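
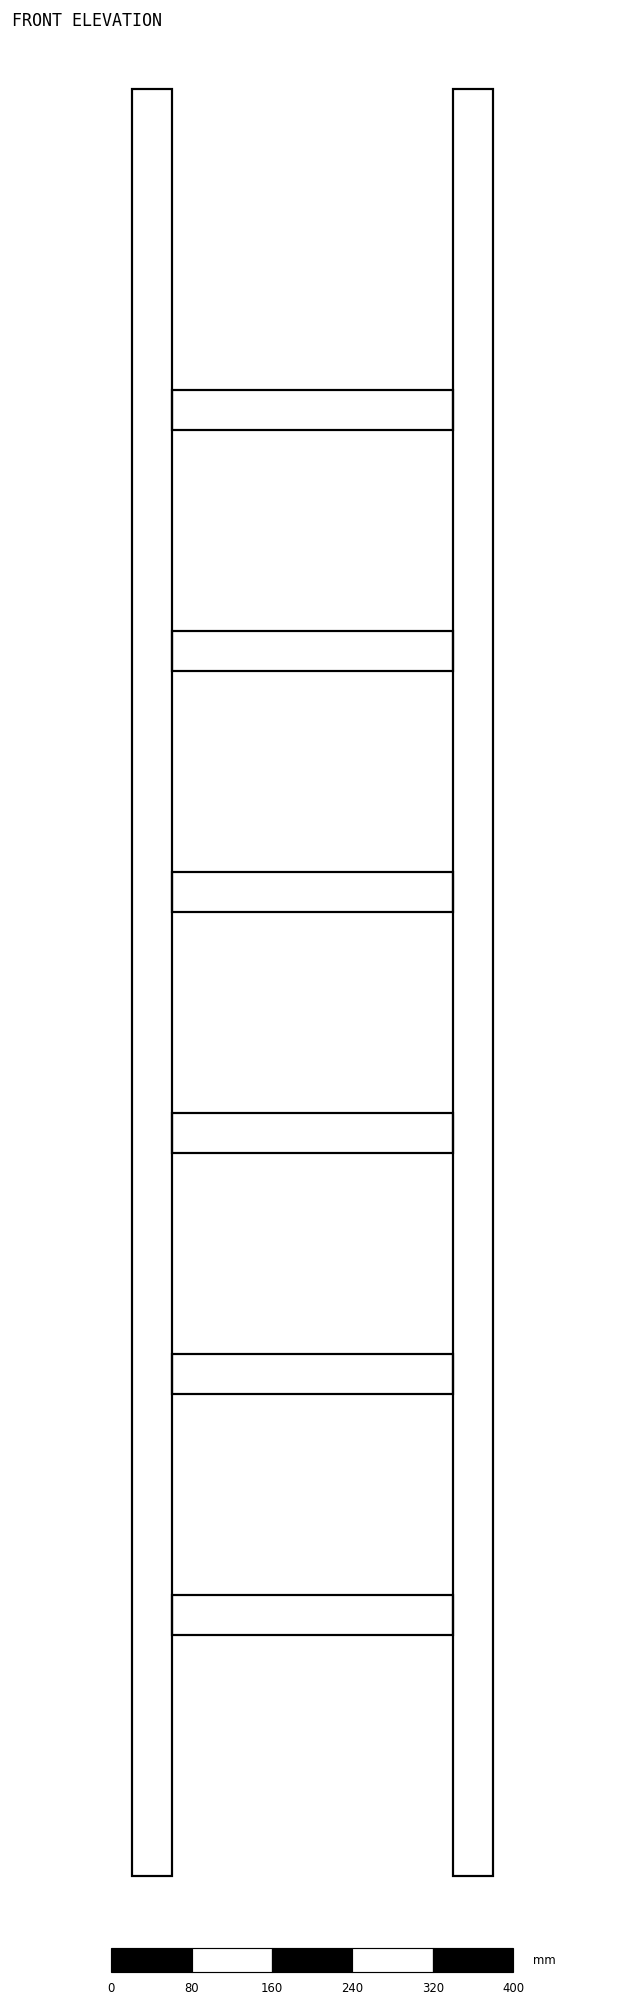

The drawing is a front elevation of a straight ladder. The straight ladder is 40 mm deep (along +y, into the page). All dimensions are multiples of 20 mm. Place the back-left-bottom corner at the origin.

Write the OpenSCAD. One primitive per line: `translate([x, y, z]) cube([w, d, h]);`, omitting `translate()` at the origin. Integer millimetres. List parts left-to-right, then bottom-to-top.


cube([40, 40, 1780]);
translate([40, 0, 240]) cube([280, 40, 40]);
translate([40, 0, 480]) cube([280, 40, 40]);
translate([40, 0, 720]) cube([280, 40, 40]);
translate([40, 0, 960]) cube([280, 40, 40]);
translate([40, 0, 1200]) cube([280, 40, 40]);
translate([40, 0, 1440]) cube([280, 40, 40]);
translate([320, 0, 0]) cube([40, 40, 1780]);


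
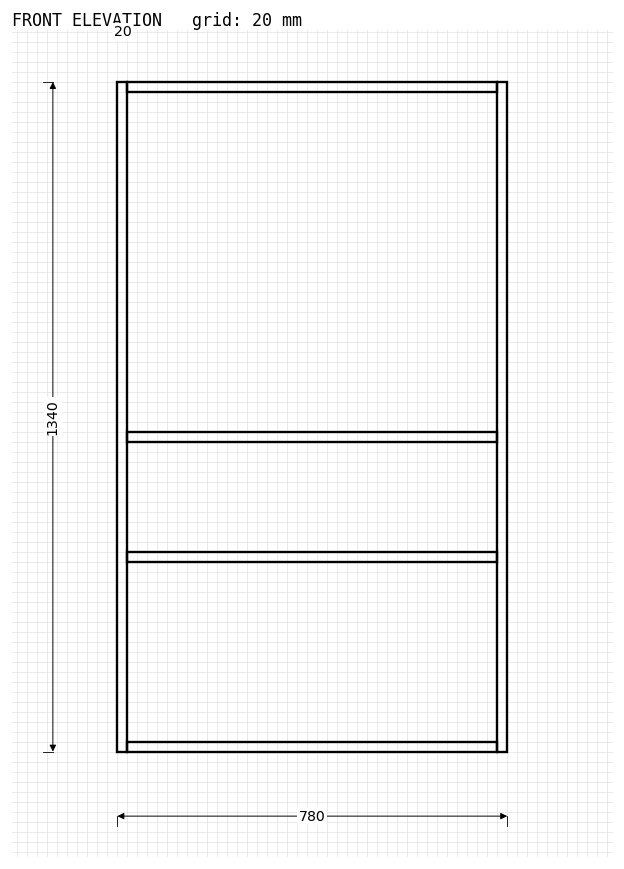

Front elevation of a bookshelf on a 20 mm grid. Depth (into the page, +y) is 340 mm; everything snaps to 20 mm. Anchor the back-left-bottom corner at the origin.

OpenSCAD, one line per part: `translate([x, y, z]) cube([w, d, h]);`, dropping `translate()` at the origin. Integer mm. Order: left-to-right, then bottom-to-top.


cube([20, 340, 1340]);
translate([20, 0, 0]) cube([740, 340, 20]);
translate([20, 0, 380]) cube([740, 340, 20]);
translate([20, 0, 620]) cube([740, 340, 20]);
translate([20, 0, 1320]) cube([740, 340, 20]);
translate([760, 0, 0]) cube([20, 340, 1340]);


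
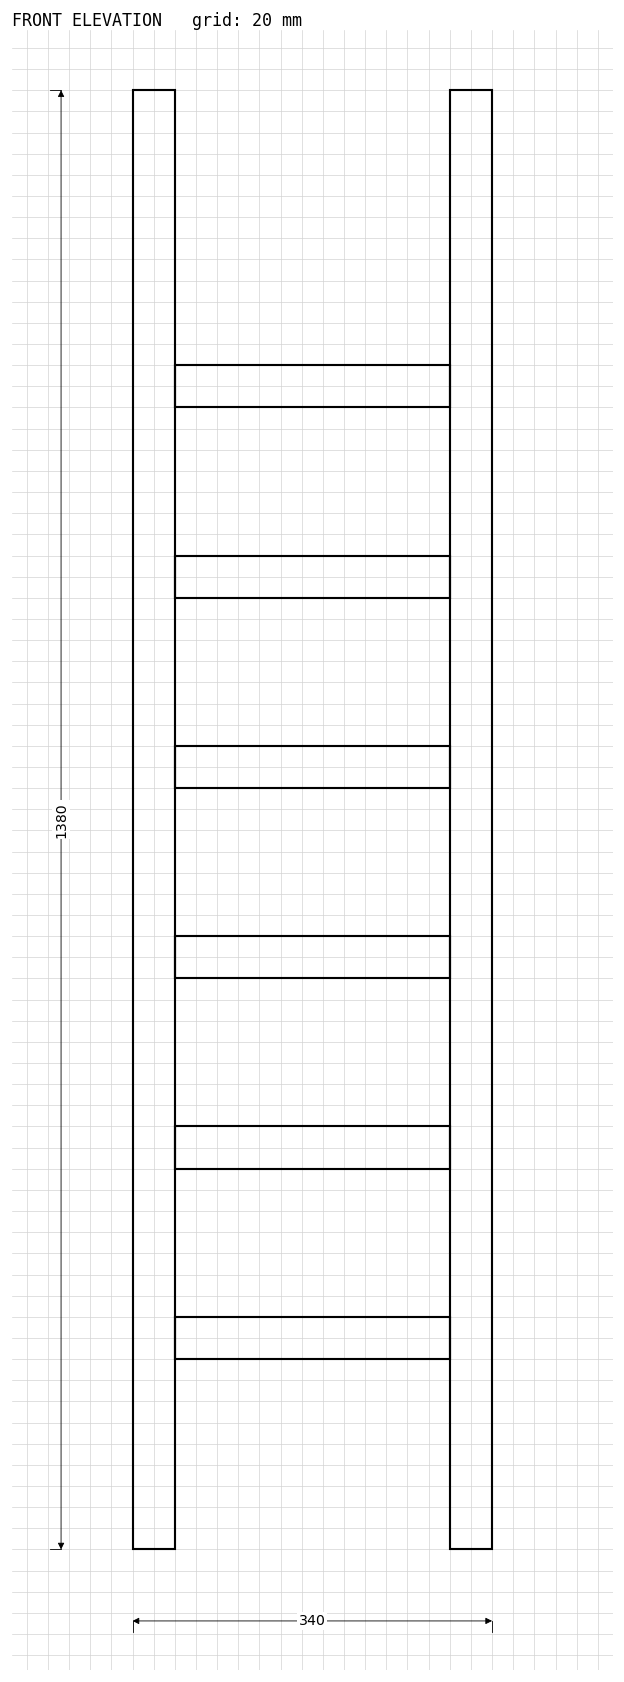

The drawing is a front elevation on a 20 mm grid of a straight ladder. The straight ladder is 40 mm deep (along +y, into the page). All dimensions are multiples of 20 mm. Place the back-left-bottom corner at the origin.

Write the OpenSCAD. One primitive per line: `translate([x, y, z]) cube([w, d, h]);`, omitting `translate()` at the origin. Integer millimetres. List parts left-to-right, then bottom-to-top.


cube([40, 40, 1380]);
translate([40, 0, 180]) cube([260, 40, 40]);
translate([40, 0, 360]) cube([260, 40, 40]);
translate([40, 0, 540]) cube([260, 40, 40]);
translate([40, 0, 720]) cube([260, 40, 40]);
translate([40, 0, 900]) cube([260, 40, 40]);
translate([40, 0, 1080]) cube([260, 40, 40]);
translate([300, 0, 0]) cube([40, 40, 1380]);


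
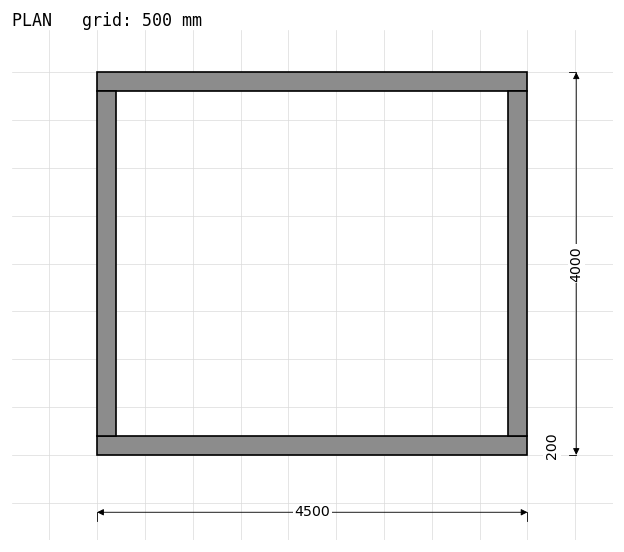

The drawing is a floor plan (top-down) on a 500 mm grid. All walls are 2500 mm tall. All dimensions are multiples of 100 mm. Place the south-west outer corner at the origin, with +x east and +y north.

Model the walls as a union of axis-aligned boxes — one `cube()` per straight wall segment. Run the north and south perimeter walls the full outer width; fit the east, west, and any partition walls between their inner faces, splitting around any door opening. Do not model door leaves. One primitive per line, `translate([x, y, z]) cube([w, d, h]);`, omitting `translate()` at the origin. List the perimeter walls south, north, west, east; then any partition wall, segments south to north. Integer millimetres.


cube([4500, 200, 2500]);
translate([0, 3800, 0]) cube([4500, 200, 2500]);
translate([0, 200, 0]) cube([200, 3600, 2500]);
translate([4300, 200, 0]) cube([200, 3600, 2500]);


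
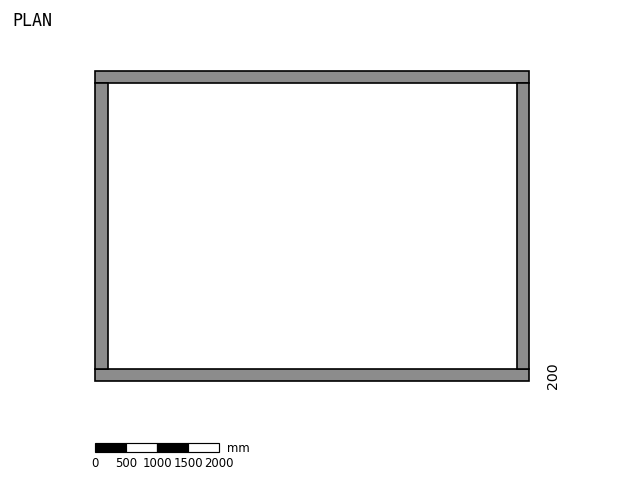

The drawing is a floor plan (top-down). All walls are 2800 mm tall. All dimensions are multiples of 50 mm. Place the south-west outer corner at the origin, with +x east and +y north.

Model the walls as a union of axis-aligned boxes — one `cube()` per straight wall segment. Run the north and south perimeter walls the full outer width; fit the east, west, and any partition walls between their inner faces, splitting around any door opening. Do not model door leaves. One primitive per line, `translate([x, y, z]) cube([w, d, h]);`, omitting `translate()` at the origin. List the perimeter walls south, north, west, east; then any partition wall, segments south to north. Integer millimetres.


cube([7000, 200, 2800]);
translate([0, 4800, 0]) cube([7000, 200, 2800]);
translate([0, 200, 0]) cube([200, 4600, 2800]);
translate([6800, 200, 0]) cube([200, 4600, 2800]);


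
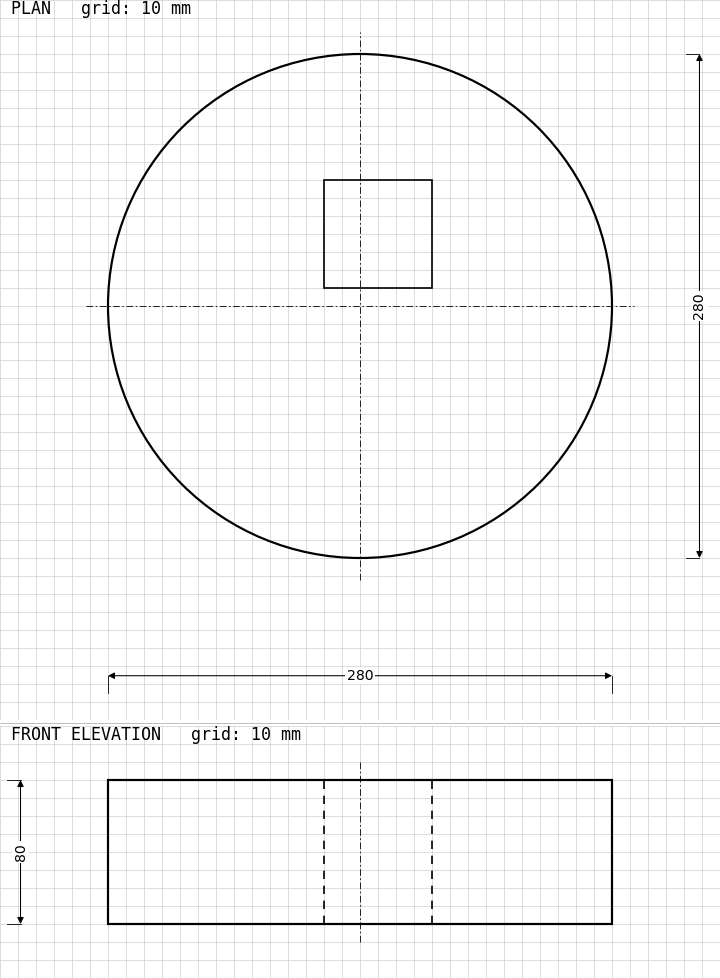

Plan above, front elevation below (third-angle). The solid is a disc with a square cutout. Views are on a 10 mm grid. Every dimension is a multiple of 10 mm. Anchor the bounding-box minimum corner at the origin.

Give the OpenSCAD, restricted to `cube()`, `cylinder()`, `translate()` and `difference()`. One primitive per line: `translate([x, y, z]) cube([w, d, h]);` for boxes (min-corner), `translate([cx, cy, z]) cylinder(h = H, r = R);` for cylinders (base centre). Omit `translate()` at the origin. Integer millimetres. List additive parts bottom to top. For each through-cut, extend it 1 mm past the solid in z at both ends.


difference() {
  translate([140, 140, 0]) cylinder(h = 80, r = 140);
  translate([120, 150, -1]) cube([60, 60, 82]);
}


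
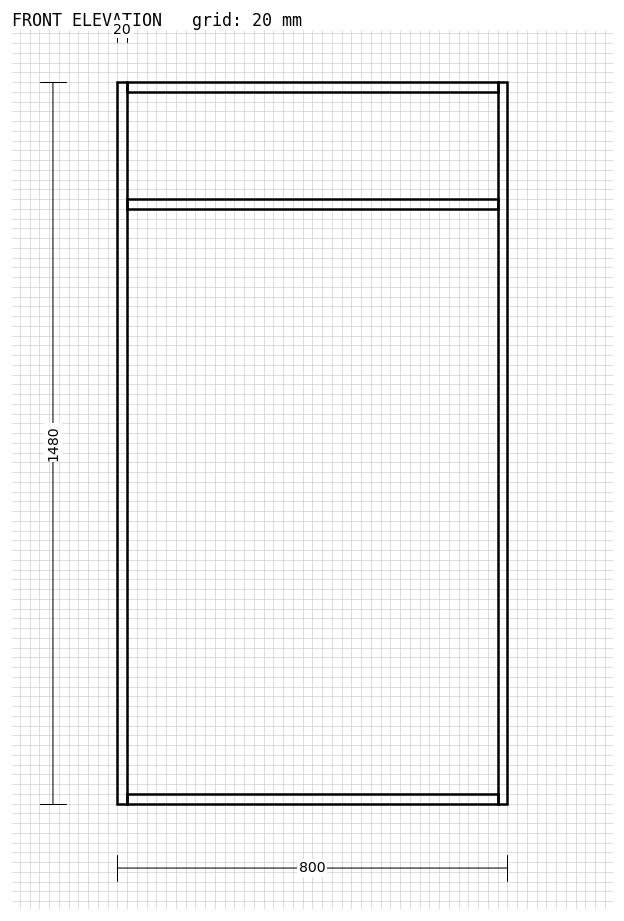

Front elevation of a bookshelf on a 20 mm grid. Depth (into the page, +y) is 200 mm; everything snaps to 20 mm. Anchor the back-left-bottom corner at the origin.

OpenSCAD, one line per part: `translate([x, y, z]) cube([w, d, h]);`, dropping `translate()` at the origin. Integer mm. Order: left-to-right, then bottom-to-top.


cube([20, 200, 1480]);
translate([20, 0, 0]) cube([760, 200, 20]);
translate([20, 0, 1220]) cube([760, 200, 20]);
translate([20, 0, 1460]) cube([760, 200, 20]);
translate([780, 0, 0]) cube([20, 200, 1480]);


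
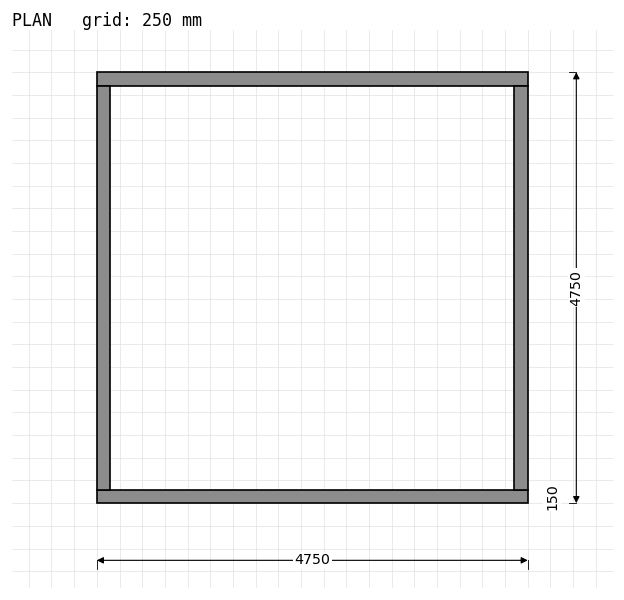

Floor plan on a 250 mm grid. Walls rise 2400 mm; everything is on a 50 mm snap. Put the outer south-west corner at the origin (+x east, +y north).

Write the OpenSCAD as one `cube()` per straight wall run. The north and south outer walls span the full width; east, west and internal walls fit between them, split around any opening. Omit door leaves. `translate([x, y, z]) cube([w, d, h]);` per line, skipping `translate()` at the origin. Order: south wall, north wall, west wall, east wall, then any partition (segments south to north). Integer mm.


cube([4750, 150, 2400]);
translate([0, 4600, 0]) cube([4750, 150, 2400]);
translate([0, 150, 0]) cube([150, 4450, 2400]);
translate([4600, 150, 0]) cube([150, 4450, 2400]);


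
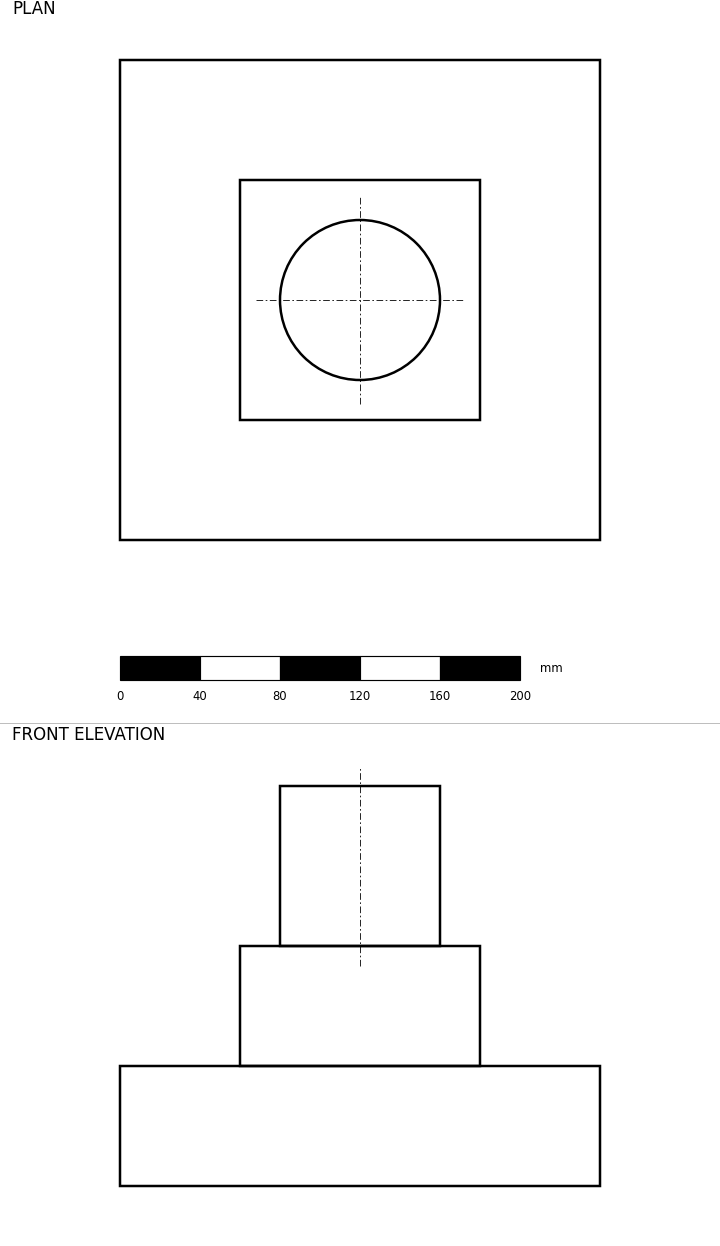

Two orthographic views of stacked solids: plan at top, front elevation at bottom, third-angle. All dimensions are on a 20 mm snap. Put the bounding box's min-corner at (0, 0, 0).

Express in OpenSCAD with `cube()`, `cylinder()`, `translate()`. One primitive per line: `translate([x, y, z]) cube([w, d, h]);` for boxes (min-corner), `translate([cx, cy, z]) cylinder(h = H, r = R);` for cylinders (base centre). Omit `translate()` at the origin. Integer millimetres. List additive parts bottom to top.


cube([240, 240, 60]);
translate([60, 60, 60]) cube([120, 120, 60]);
translate([120, 120, 120]) cylinder(h = 80, r = 40);


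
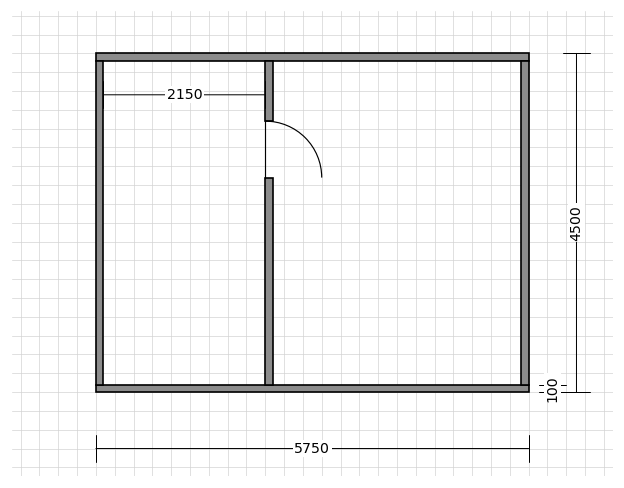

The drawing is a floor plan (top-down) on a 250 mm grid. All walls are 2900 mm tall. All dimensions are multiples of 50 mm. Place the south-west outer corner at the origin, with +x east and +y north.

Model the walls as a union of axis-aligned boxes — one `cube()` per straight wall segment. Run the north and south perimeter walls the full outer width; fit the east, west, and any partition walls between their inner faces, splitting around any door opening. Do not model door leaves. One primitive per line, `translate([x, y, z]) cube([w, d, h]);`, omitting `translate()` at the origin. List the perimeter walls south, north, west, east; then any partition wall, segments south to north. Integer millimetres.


cube([5750, 100, 2900]);
translate([0, 4400, 0]) cube([5750, 100, 2900]);
translate([0, 100, 0]) cube([100, 4300, 2900]);
translate([5650, 100, 0]) cube([100, 4300, 2900]);
translate([2250, 100, 0]) cube([100, 2750, 2900]);
translate([2250, 3600, 0]) cube([100, 800, 2900]);


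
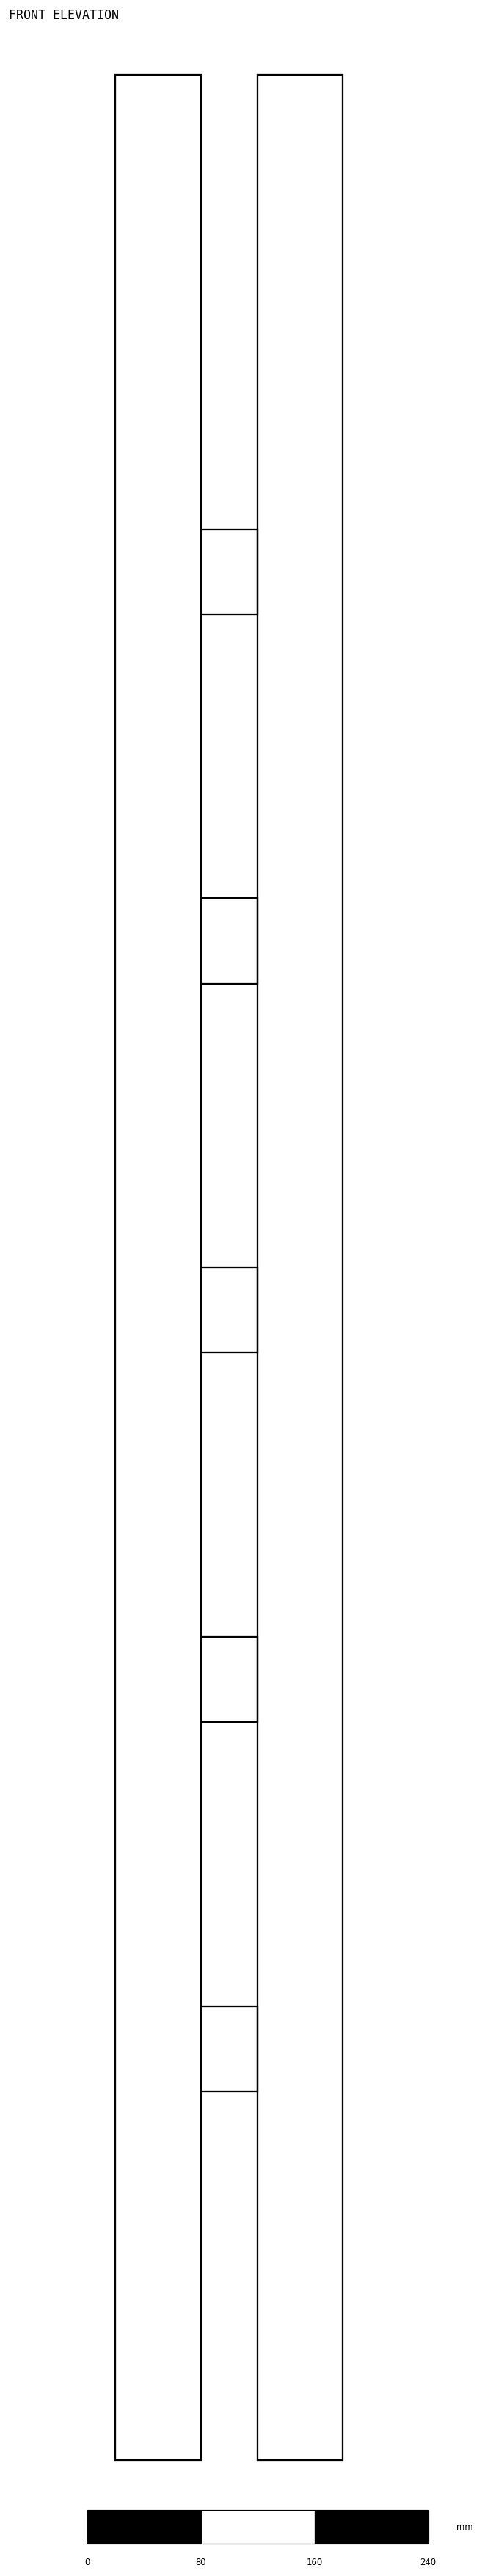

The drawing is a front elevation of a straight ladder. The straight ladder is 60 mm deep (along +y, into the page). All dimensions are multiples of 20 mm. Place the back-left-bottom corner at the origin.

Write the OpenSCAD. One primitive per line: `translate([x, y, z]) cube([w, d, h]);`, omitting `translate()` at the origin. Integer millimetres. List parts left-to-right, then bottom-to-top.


cube([60, 60, 1680]);
translate([60, 0, 260]) cube([40, 60, 60]);
translate([60, 0, 520]) cube([40, 60, 60]);
translate([60, 0, 780]) cube([40, 60, 60]);
translate([60, 0, 1040]) cube([40, 60, 60]);
translate([60, 0, 1300]) cube([40, 60, 60]);
translate([100, 0, 0]) cube([60, 60, 1680]);


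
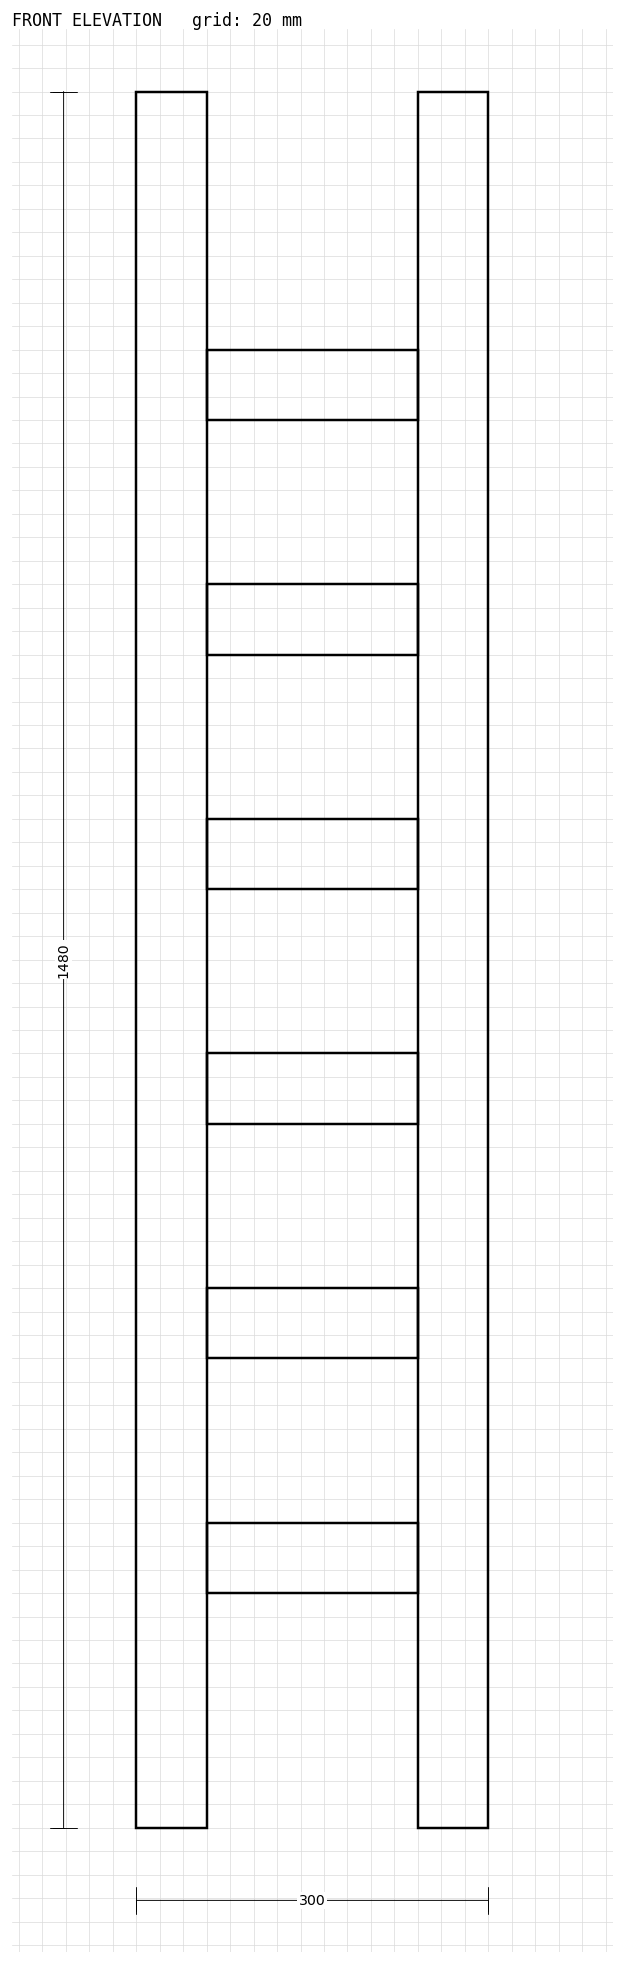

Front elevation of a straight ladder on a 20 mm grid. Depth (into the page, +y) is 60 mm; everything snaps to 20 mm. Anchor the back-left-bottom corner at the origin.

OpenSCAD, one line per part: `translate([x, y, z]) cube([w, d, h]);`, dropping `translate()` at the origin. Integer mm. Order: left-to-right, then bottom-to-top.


cube([60, 60, 1480]);
translate([60, 0, 200]) cube([180, 60, 60]);
translate([60, 0, 400]) cube([180, 60, 60]);
translate([60, 0, 600]) cube([180, 60, 60]);
translate([60, 0, 800]) cube([180, 60, 60]);
translate([60, 0, 1000]) cube([180, 60, 60]);
translate([60, 0, 1200]) cube([180, 60, 60]);
translate([240, 0, 0]) cube([60, 60, 1480]);


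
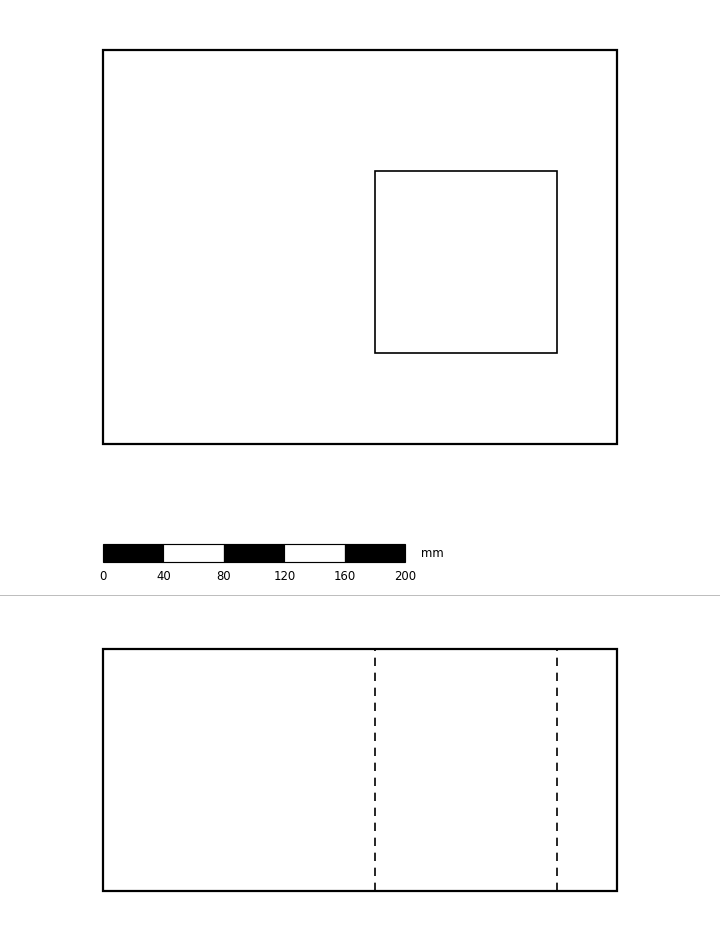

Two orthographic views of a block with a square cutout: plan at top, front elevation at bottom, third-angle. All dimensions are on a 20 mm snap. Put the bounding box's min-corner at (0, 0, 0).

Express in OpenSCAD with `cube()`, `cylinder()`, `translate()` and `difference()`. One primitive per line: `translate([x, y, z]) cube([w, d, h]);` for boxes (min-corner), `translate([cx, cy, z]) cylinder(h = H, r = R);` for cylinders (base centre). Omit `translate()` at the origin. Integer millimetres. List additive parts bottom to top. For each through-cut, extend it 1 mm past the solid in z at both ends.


difference() {
  cube([340, 260, 160]);
  translate([180, 60, -1]) cube([120, 120, 162]);
}


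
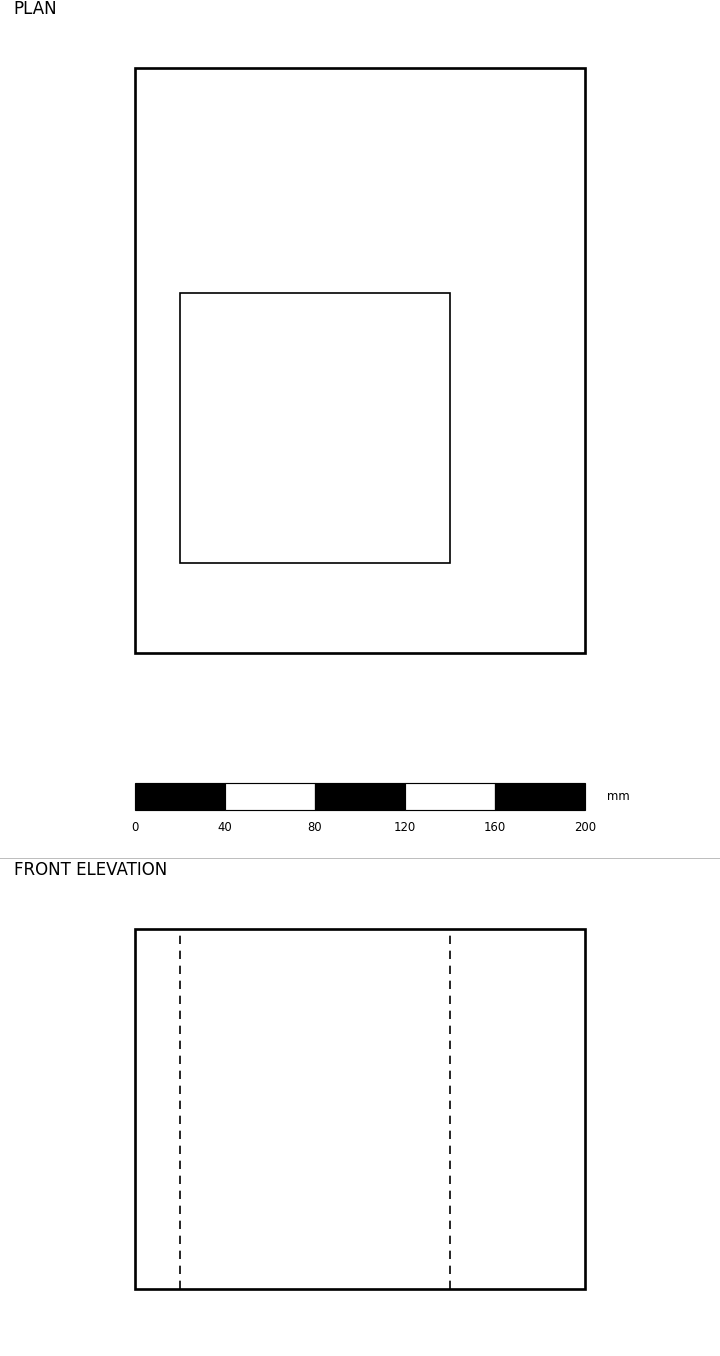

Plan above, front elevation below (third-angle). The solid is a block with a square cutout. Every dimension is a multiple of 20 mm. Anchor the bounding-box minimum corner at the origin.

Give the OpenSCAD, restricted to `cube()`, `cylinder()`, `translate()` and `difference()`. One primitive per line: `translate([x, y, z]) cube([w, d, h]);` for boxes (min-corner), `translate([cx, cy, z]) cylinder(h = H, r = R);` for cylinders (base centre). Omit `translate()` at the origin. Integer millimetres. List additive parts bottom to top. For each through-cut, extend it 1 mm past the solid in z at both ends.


difference() {
  cube([200, 260, 160]);
  translate([20, 40, -1]) cube([120, 120, 162]);
}


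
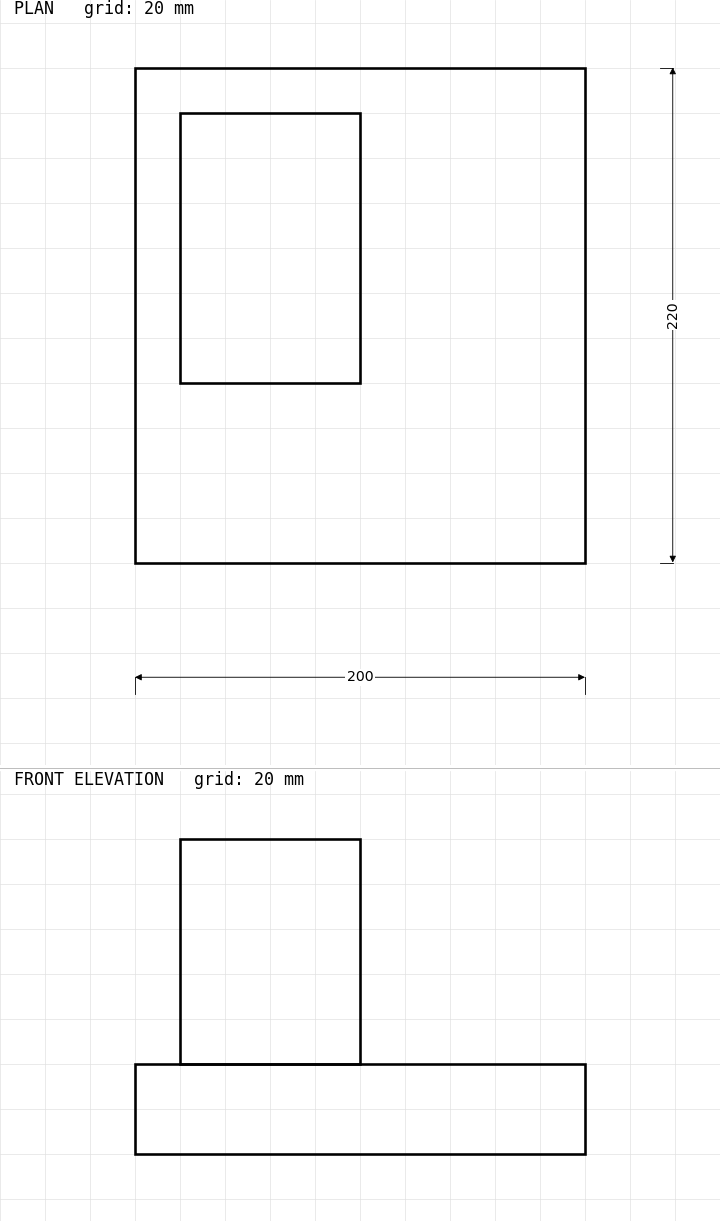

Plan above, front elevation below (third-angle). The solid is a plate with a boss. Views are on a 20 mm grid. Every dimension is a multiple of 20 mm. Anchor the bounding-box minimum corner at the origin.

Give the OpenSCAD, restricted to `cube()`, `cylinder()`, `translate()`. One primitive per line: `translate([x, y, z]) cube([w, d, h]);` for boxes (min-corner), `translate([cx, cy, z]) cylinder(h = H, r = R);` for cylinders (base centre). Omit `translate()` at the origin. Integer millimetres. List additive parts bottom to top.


cube([200, 220, 40]);
translate([20, 80, 40]) cube([80, 120, 100]);


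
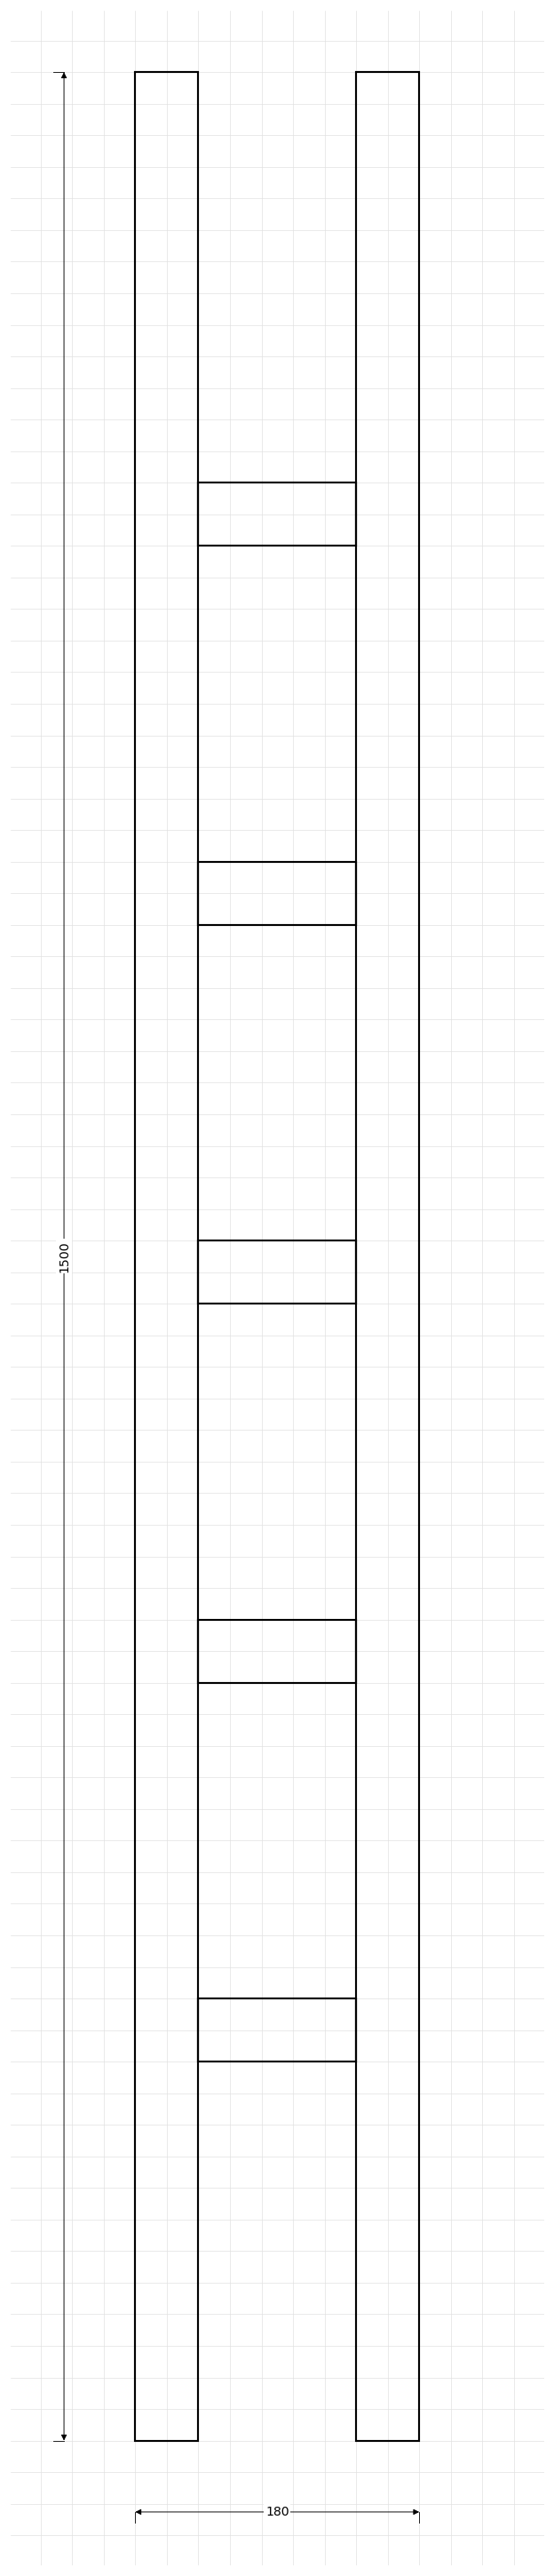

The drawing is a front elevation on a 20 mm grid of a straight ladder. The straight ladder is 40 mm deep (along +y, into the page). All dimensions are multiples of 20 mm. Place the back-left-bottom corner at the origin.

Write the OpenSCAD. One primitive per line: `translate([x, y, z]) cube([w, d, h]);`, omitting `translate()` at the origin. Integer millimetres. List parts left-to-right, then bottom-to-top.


cube([40, 40, 1500]);
translate([40, 0, 240]) cube([100, 40, 40]);
translate([40, 0, 480]) cube([100, 40, 40]);
translate([40, 0, 720]) cube([100, 40, 40]);
translate([40, 0, 960]) cube([100, 40, 40]);
translate([40, 0, 1200]) cube([100, 40, 40]);
translate([140, 0, 0]) cube([40, 40, 1500]);


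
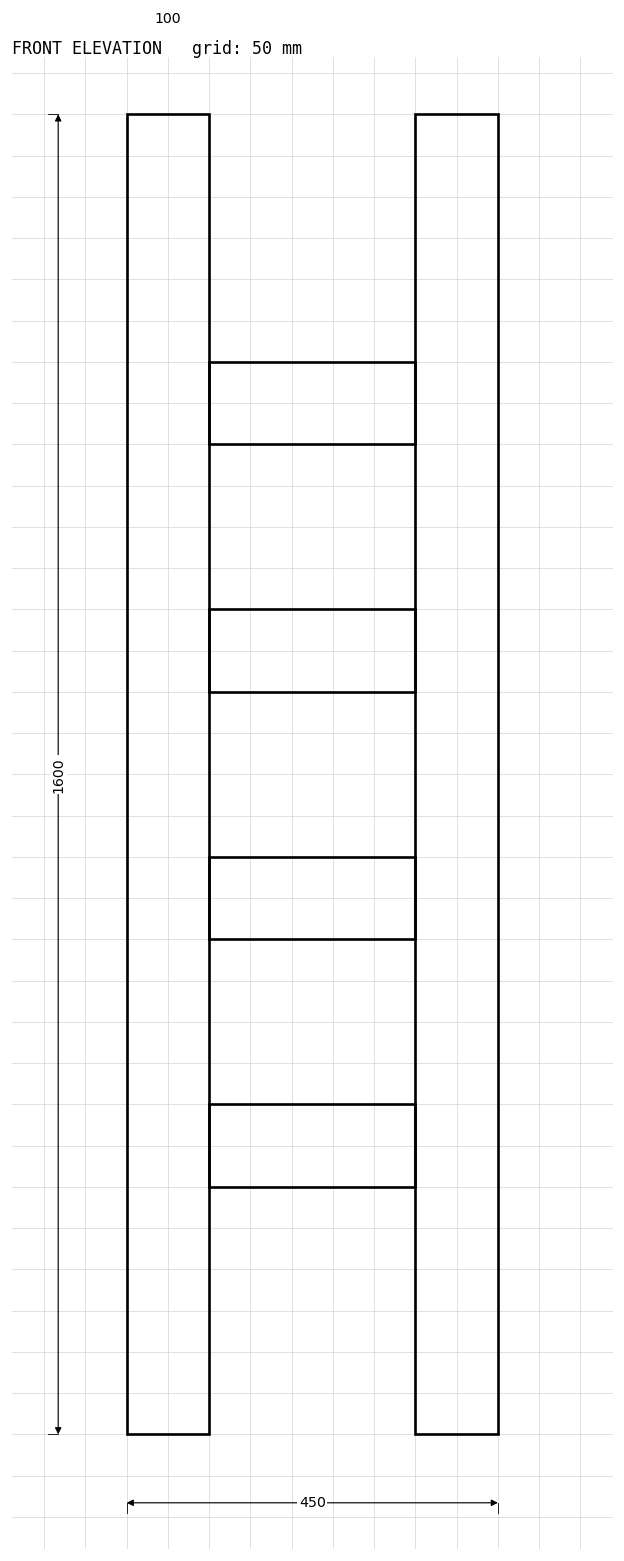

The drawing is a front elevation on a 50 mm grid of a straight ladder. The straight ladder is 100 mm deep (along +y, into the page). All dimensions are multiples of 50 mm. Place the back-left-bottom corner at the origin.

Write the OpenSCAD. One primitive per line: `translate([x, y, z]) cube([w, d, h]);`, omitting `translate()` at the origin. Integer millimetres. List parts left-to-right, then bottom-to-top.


cube([100, 100, 1600]);
translate([100, 0, 300]) cube([250, 100, 100]);
translate([100, 0, 600]) cube([250, 100, 100]);
translate([100, 0, 900]) cube([250, 100, 100]);
translate([100, 0, 1200]) cube([250, 100, 100]);
translate([350, 0, 0]) cube([100, 100, 1600]);


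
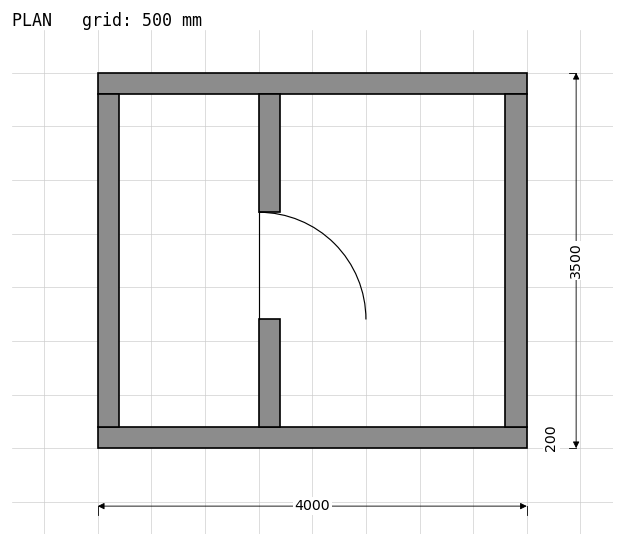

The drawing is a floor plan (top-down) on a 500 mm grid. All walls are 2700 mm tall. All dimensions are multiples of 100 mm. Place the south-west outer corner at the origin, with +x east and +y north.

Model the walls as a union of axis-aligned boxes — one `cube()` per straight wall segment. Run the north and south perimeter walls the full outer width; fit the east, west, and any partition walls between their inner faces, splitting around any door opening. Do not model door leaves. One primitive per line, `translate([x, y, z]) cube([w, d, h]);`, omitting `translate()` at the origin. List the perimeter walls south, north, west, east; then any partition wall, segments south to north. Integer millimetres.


cube([4000, 200, 2700]);
translate([0, 3300, 0]) cube([4000, 200, 2700]);
translate([0, 200, 0]) cube([200, 3100, 2700]);
translate([3800, 200, 0]) cube([200, 3100, 2700]);
translate([1500, 200, 0]) cube([200, 1000, 2700]);
translate([1500, 2200, 0]) cube([200, 1100, 2700]);


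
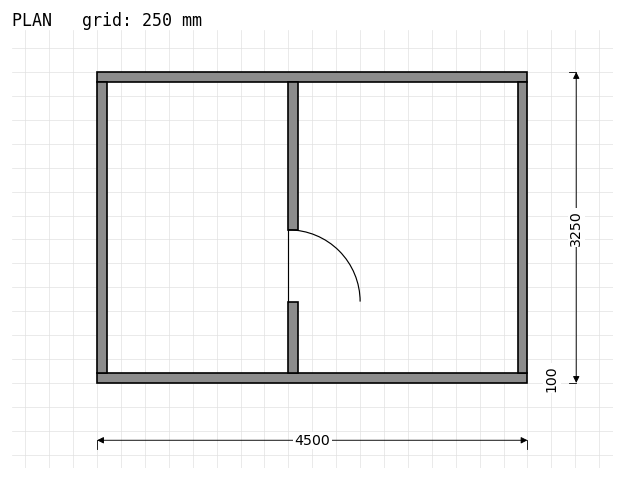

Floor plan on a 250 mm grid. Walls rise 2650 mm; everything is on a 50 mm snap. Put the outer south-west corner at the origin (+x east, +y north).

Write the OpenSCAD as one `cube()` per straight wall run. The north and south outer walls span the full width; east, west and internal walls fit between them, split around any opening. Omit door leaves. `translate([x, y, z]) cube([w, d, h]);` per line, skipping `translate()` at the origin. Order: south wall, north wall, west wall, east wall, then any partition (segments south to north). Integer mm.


cube([4500, 100, 2650]);
translate([0, 3150, 0]) cube([4500, 100, 2650]);
translate([0, 100, 0]) cube([100, 3050, 2650]);
translate([4400, 100, 0]) cube([100, 3050, 2650]);
translate([2000, 100, 0]) cube([100, 750, 2650]);
translate([2000, 1600, 0]) cube([100, 1550, 2650]);


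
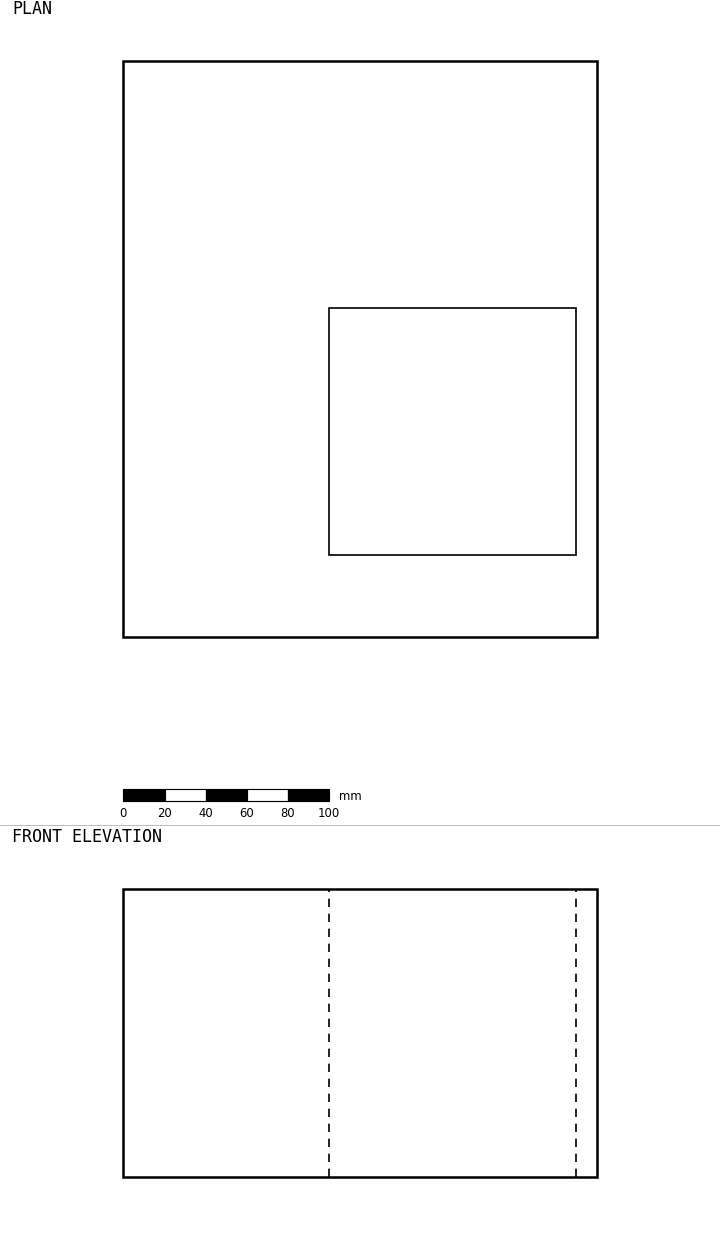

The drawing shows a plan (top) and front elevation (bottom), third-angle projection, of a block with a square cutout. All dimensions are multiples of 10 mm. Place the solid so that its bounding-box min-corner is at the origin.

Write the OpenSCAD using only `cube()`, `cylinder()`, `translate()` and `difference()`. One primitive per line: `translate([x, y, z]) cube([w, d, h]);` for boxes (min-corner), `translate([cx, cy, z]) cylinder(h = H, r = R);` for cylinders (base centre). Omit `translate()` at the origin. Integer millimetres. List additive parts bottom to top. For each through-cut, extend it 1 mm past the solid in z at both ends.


difference() {
  cube([230, 280, 140]);
  translate([100, 40, -1]) cube([120, 120, 142]);
}


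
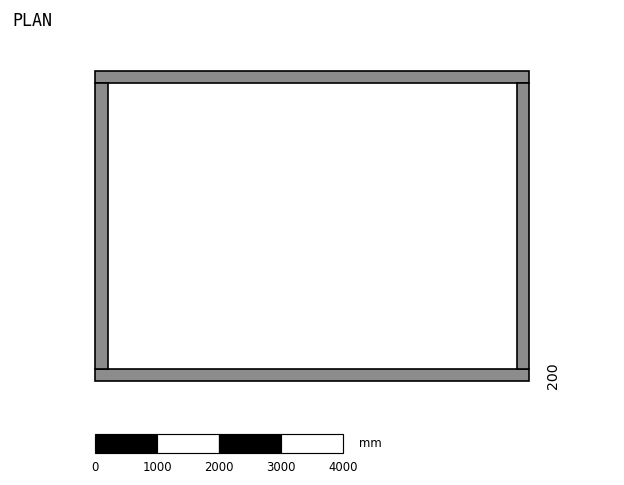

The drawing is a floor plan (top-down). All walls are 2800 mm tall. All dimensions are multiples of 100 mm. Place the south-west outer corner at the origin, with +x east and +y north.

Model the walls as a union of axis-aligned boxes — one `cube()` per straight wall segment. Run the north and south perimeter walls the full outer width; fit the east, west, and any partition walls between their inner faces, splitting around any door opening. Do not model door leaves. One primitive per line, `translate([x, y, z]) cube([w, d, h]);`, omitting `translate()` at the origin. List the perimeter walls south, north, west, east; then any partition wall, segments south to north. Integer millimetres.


cube([7000, 200, 2800]);
translate([0, 4800, 0]) cube([7000, 200, 2800]);
translate([0, 200, 0]) cube([200, 4600, 2800]);
translate([6800, 200, 0]) cube([200, 4600, 2800]);


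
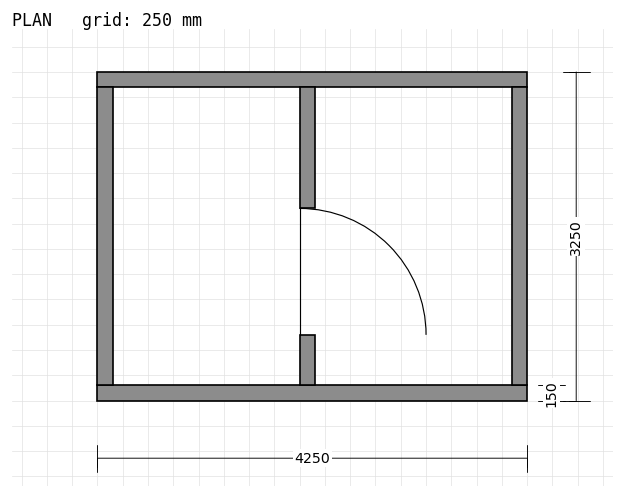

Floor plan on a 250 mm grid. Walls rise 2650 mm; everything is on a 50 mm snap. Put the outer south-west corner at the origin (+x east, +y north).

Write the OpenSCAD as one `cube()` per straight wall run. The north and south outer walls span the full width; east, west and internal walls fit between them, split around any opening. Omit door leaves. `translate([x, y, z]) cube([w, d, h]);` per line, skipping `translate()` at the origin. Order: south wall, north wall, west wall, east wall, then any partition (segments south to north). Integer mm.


cube([4250, 150, 2650]);
translate([0, 3100, 0]) cube([4250, 150, 2650]);
translate([0, 150, 0]) cube([150, 2950, 2650]);
translate([4100, 150, 0]) cube([150, 2950, 2650]);
translate([2000, 150, 0]) cube([150, 500, 2650]);
translate([2000, 1900, 0]) cube([150, 1200, 2650]);


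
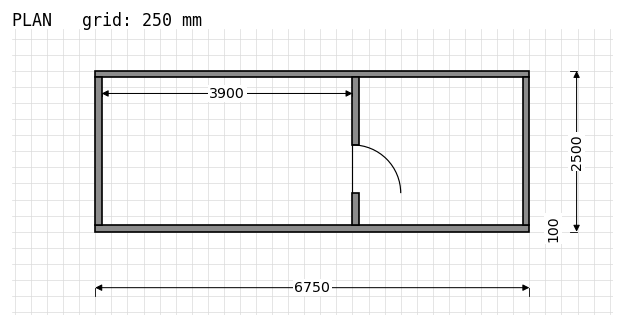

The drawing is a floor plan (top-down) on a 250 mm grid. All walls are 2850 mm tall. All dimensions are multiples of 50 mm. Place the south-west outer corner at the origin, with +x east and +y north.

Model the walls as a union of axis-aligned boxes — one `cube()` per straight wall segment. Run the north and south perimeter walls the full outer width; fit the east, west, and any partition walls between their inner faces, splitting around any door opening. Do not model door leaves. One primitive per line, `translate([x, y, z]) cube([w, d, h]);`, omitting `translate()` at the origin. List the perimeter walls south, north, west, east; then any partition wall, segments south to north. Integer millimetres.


cube([6750, 100, 2850]);
translate([0, 2400, 0]) cube([6750, 100, 2850]);
translate([0, 100, 0]) cube([100, 2300, 2850]);
translate([6650, 100, 0]) cube([100, 2300, 2850]);
translate([4000, 100, 0]) cube([100, 500, 2850]);
translate([4000, 1350, 0]) cube([100, 1050, 2850]);


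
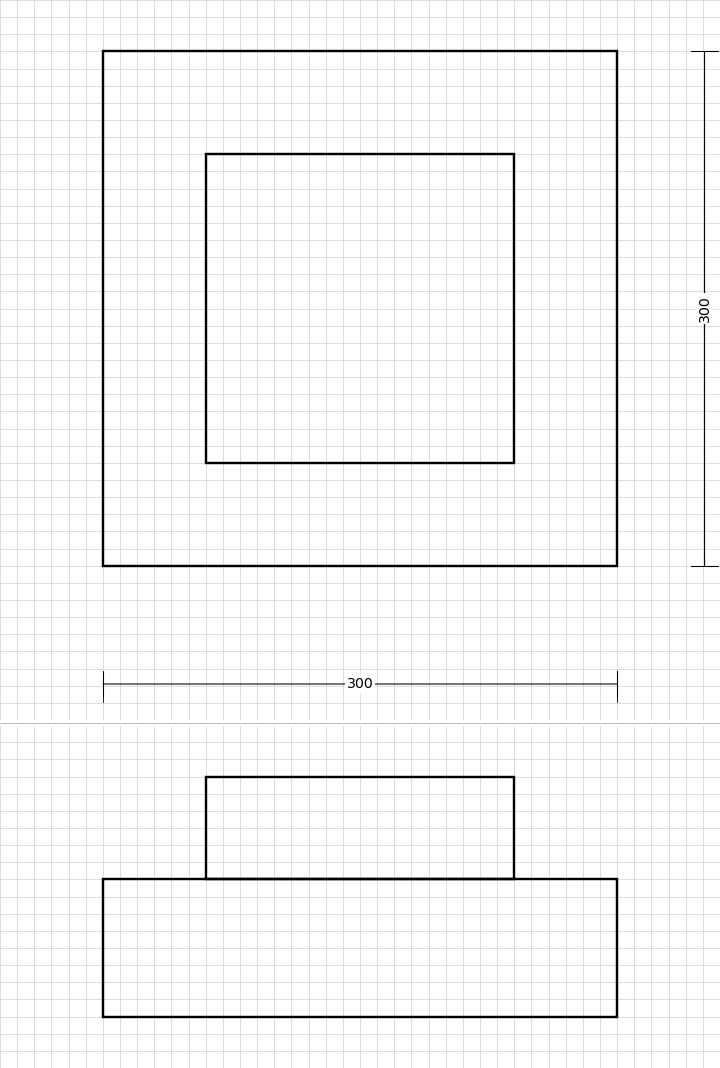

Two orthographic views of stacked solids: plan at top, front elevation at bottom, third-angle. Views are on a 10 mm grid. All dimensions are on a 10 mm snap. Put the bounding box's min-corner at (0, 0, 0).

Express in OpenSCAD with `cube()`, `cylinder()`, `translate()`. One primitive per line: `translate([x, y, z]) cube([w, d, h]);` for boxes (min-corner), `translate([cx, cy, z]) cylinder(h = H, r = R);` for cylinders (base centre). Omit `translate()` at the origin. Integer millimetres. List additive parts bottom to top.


cube([300, 300, 80]);
translate([60, 60, 80]) cube([180, 180, 60]);


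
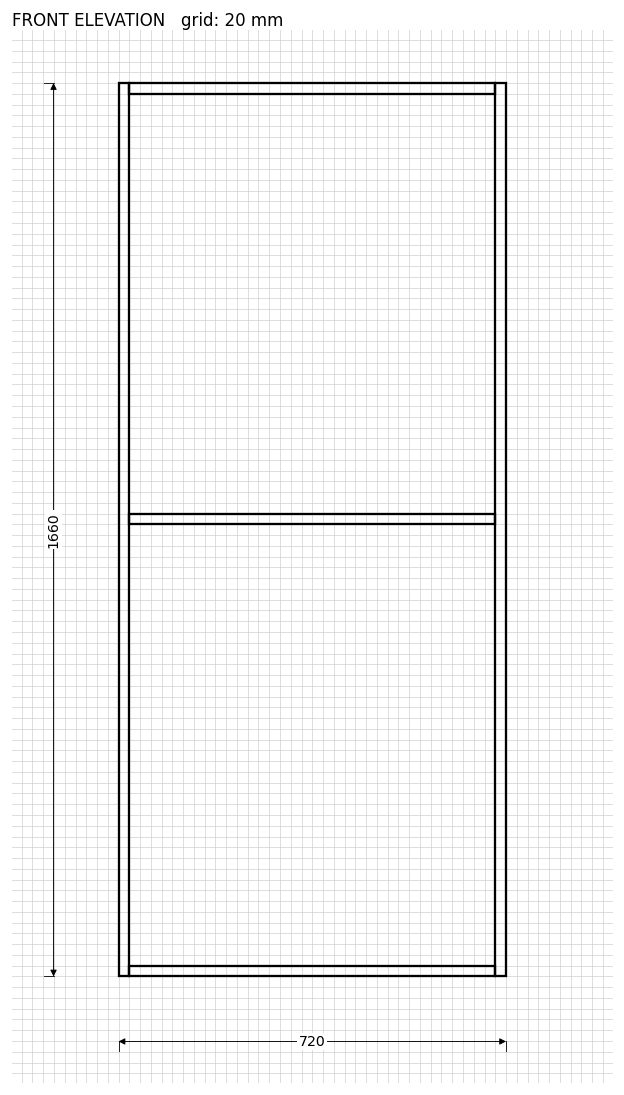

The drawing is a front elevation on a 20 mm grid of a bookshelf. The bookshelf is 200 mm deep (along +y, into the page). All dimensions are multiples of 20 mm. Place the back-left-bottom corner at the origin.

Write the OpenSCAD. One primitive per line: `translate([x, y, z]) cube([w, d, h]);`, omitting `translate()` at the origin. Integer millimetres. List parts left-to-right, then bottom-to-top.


cube([20, 200, 1660]);
translate([20, 0, 0]) cube([680, 200, 20]);
translate([20, 0, 840]) cube([680, 200, 20]);
translate([20, 0, 1640]) cube([680, 200, 20]);
translate([700, 0, 0]) cube([20, 200, 1660]);


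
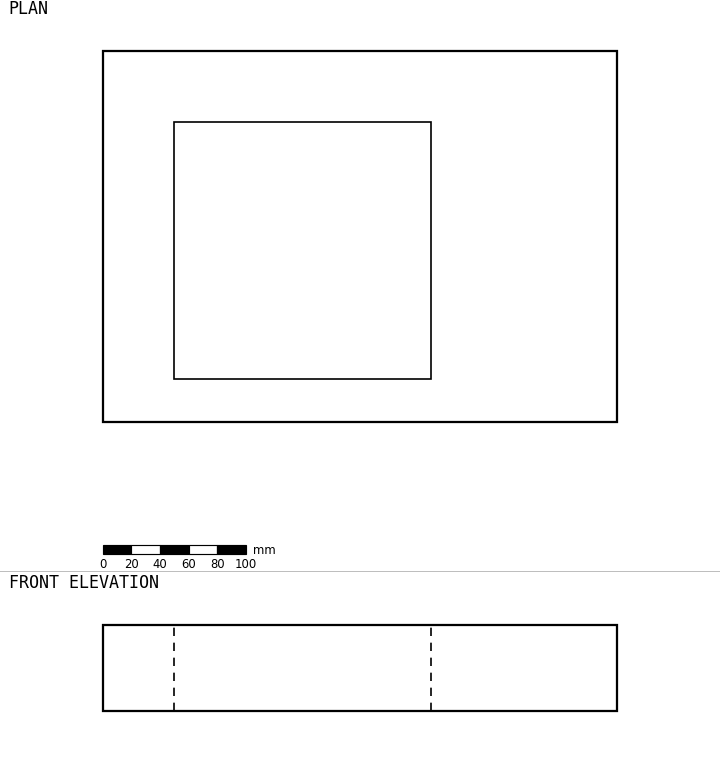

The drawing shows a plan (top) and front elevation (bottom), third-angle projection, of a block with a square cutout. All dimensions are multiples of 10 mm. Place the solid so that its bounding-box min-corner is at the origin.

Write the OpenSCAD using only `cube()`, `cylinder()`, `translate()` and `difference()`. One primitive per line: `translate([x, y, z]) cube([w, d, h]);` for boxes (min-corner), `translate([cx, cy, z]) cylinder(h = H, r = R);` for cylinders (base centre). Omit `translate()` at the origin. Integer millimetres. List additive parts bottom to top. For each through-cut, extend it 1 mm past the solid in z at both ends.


difference() {
  cube([360, 260, 60]);
  translate([50, 30, -1]) cube([180, 180, 62]);
}


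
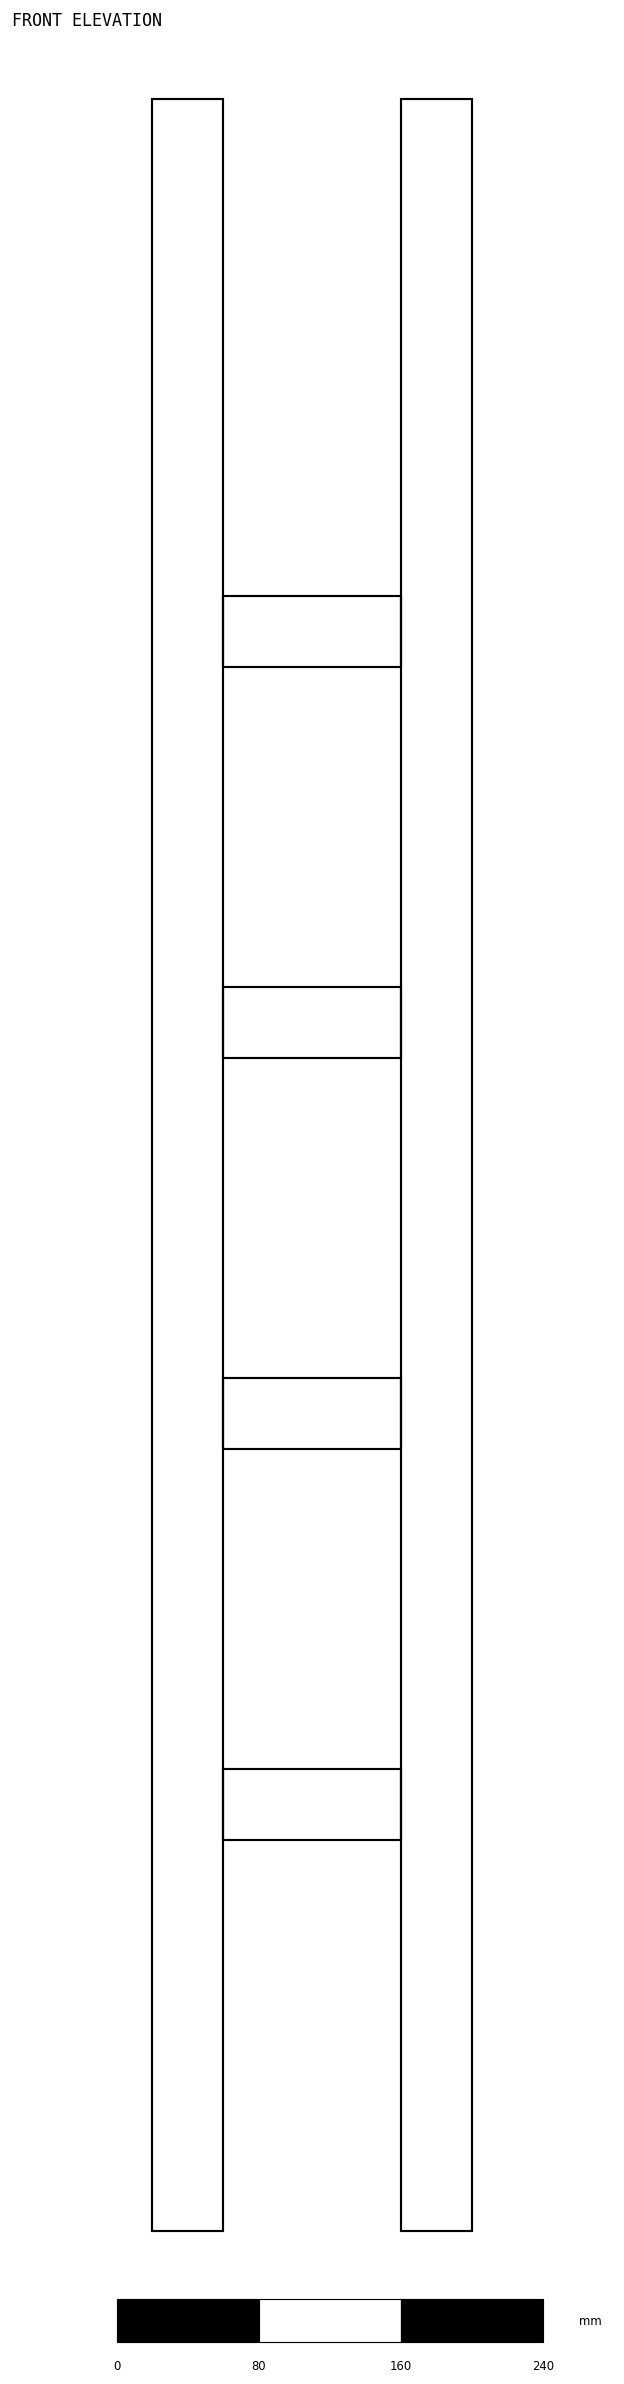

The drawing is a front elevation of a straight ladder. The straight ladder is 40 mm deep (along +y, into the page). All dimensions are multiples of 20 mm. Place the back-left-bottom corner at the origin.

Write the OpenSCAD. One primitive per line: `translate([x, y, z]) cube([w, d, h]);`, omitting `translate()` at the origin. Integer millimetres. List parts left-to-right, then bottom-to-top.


cube([40, 40, 1200]);
translate([40, 0, 220]) cube([100, 40, 40]);
translate([40, 0, 440]) cube([100, 40, 40]);
translate([40, 0, 660]) cube([100, 40, 40]);
translate([40, 0, 880]) cube([100, 40, 40]);
translate([140, 0, 0]) cube([40, 40, 1200]);


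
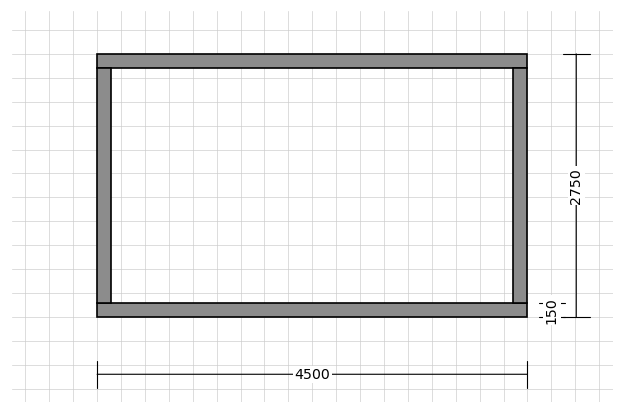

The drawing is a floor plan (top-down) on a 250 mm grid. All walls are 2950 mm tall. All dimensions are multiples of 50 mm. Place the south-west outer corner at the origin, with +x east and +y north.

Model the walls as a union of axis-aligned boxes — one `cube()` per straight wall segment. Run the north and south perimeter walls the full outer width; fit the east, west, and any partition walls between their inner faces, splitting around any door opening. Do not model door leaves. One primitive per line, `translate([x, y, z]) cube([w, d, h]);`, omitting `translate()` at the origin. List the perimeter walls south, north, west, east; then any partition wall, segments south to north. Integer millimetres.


cube([4500, 150, 2950]);
translate([0, 2600, 0]) cube([4500, 150, 2950]);
translate([0, 150, 0]) cube([150, 2450, 2950]);
translate([4350, 150, 0]) cube([150, 2450, 2950]);


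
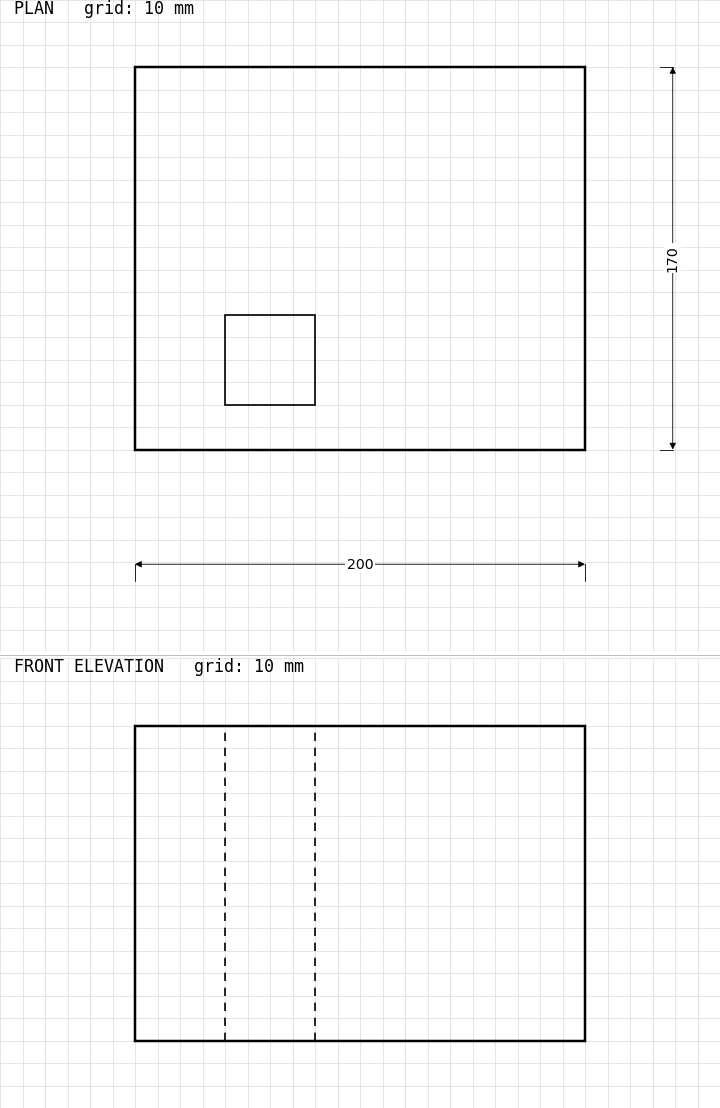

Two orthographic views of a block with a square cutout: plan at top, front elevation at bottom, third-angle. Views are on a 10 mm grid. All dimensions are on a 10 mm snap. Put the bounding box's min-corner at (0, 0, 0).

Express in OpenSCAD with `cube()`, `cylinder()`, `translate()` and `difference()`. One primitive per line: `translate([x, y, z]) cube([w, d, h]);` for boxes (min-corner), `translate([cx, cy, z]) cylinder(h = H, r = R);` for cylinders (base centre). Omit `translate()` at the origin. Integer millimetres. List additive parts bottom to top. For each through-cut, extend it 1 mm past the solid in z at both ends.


difference() {
  cube([200, 170, 140]);
  translate([40, 20, -1]) cube([40, 40, 142]);
}


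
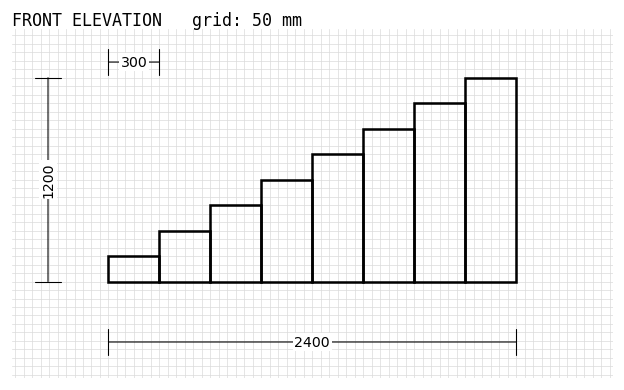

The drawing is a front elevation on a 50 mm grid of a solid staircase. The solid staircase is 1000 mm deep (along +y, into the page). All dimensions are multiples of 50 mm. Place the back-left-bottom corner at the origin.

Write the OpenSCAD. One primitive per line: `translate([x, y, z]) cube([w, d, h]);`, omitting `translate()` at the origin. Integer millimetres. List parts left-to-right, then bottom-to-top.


cube([300, 1000, 150]);
translate([300, 0, 0]) cube([300, 1000, 300]);
translate([600, 0, 0]) cube([300, 1000, 450]);
translate([900, 0, 0]) cube([300, 1000, 600]);
translate([1200, 0, 0]) cube([300, 1000, 750]);
translate([1500, 0, 0]) cube([300, 1000, 900]);
translate([1800, 0, 0]) cube([300, 1000, 1050]);
translate([2100, 0, 0]) cube([300, 1000, 1200]);


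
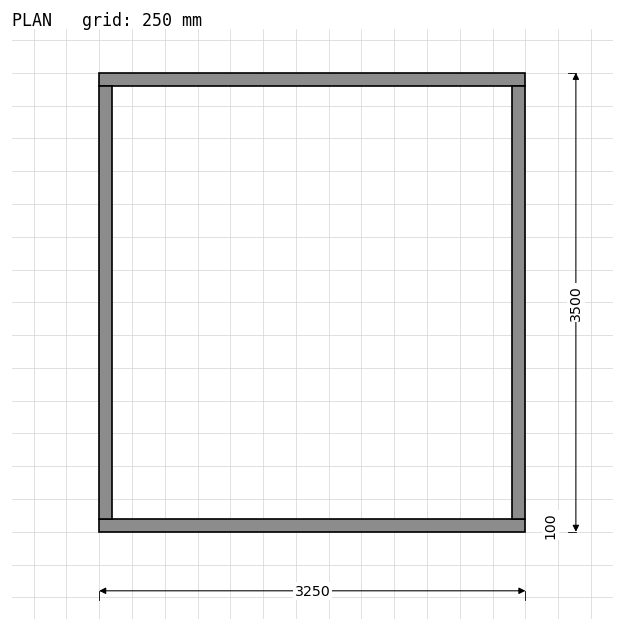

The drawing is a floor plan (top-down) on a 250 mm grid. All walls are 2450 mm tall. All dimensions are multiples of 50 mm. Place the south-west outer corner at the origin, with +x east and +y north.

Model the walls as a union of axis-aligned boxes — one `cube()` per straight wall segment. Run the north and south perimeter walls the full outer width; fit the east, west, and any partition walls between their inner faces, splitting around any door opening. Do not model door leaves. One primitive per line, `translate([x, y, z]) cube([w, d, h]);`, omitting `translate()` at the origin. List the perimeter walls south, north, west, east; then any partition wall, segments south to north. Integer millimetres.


cube([3250, 100, 2450]);
translate([0, 3400, 0]) cube([3250, 100, 2450]);
translate([0, 100, 0]) cube([100, 3300, 2450]);
translate([3150, 100, 0]) cube([100, 3300, 2450]);


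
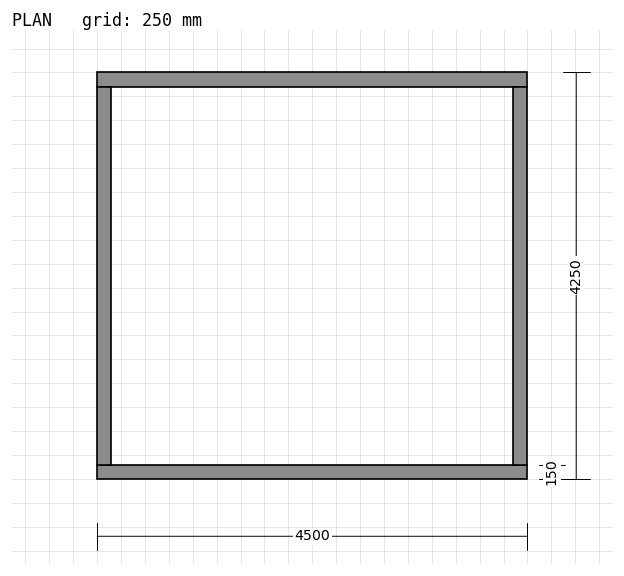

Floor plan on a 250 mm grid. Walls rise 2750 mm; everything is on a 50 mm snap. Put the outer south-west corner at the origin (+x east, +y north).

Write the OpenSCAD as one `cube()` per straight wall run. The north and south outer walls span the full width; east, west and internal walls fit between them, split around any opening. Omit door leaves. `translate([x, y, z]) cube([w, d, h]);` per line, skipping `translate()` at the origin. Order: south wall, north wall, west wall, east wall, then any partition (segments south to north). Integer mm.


cube([4500, 150, 2750]);
translate([0, 4100, 0]) cube([4500, 150, 2750]);
translate([0, 150, 0]) cube([150, 3950, 2750]);
translate([4350, 150, 0]) cube([150, 3950, 2750]);


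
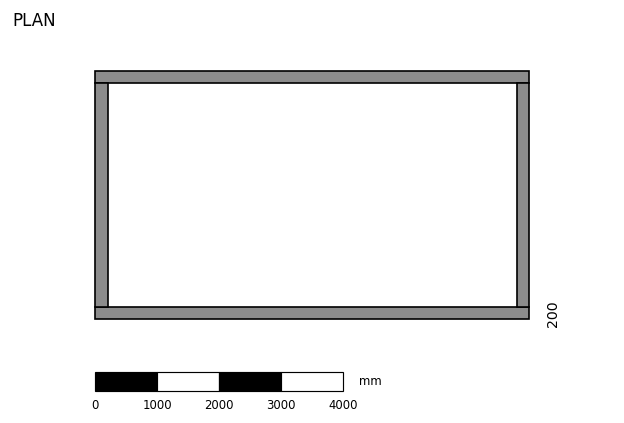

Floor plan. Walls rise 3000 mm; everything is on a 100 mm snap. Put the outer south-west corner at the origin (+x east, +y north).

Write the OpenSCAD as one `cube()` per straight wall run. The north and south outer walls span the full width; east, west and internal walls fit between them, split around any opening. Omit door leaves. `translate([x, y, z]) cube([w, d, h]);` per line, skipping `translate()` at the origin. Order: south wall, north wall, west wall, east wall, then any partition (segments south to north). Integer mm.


cube([7000, 200, 3000]);
translate([0, 3800, 0]) cube([7000, 200, 3000]);
translate([0, 200, 0]) cube([200, 3600, 3000]);
translate([6800, 200, 0]) cube([200, 3600, 3000]);
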